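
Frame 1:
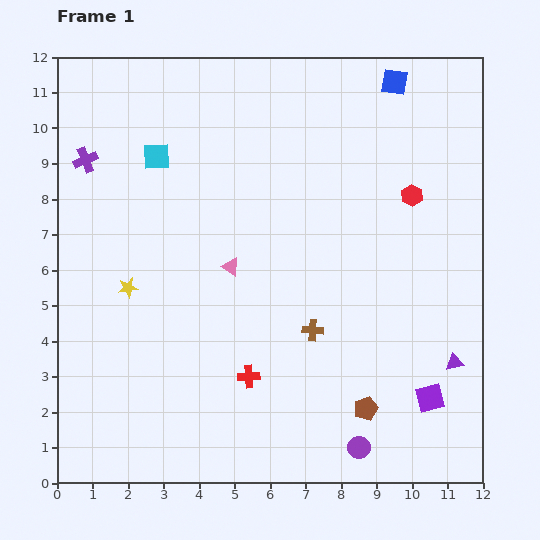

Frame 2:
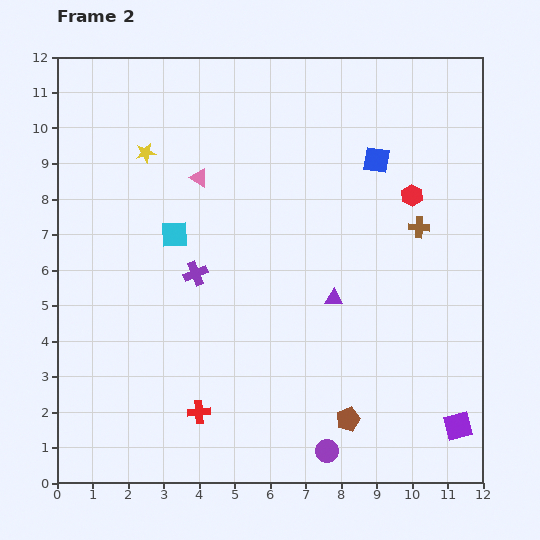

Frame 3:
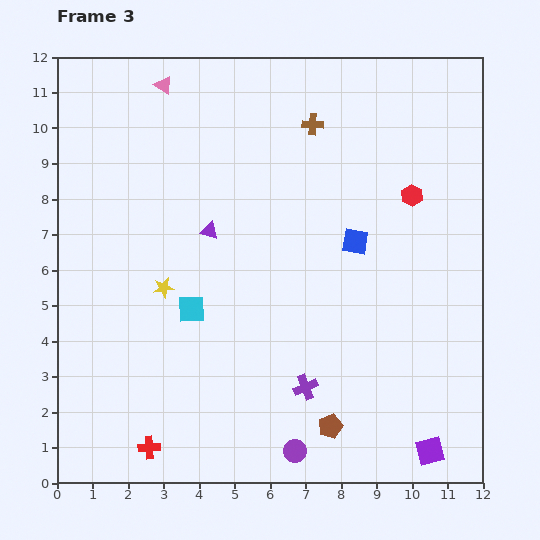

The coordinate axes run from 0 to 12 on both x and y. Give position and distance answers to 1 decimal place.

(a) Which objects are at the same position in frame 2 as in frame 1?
the red hexagon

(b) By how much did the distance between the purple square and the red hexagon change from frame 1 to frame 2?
+0.9

Distance in frame 1: 5.7. Distance in frame 2: 6.6.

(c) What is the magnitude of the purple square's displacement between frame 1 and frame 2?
1.1

The purple square moved from (10.5, 2.4) to (11.3, 1.6), a distance of √(0.8² + 0.8²) ≈ 1.1.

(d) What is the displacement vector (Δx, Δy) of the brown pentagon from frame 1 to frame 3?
(-1.0, -0.5)

The brown pentagon was at (8.7, 2.1) in frame 1 and (7.7, 1.6) in frame 3.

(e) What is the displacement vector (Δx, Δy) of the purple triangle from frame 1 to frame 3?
(-6.9, 3.7)

The purple triangle was at (11.2, 3.4) in frame 1 and (4.3, 7.1) in frame 3.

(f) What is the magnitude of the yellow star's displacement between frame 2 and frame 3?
3.8

The yellow star moved from (2.5, 9.3) to (3.0, 5.5), a distance of √(0.5² + 3.8²) ≈ 3.8.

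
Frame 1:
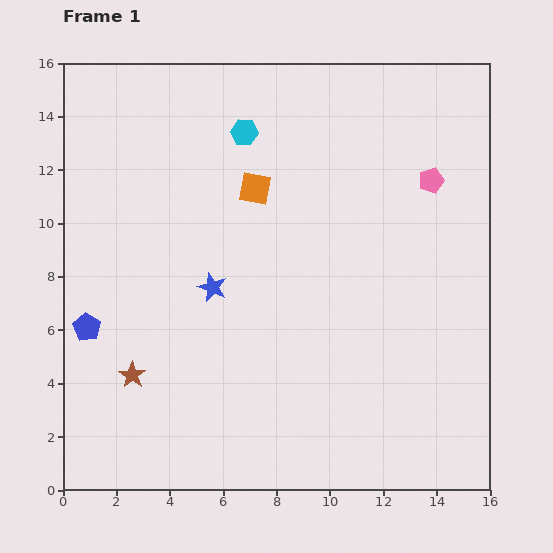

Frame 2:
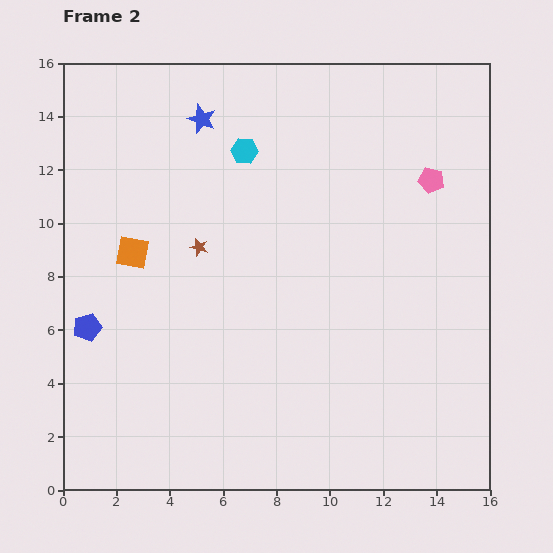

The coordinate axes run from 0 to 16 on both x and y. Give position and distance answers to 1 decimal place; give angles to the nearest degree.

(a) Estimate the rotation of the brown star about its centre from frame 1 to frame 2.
21° counter-clockwise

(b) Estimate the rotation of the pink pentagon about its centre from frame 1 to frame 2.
30° clockwise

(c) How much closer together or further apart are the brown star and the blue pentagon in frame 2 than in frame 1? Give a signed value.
+2.7

Distance in frame 1: 2.5. Distance in frame 2: 5.2.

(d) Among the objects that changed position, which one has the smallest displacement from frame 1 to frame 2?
the cyan hexagon

(moved 0.7)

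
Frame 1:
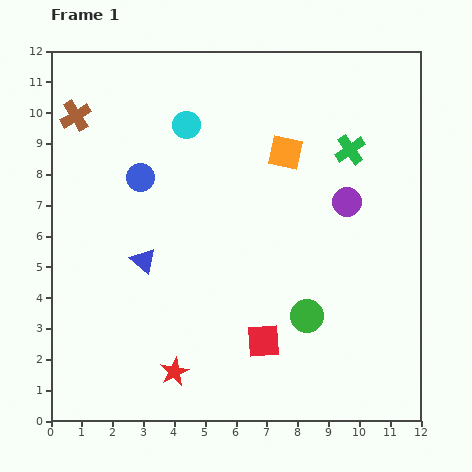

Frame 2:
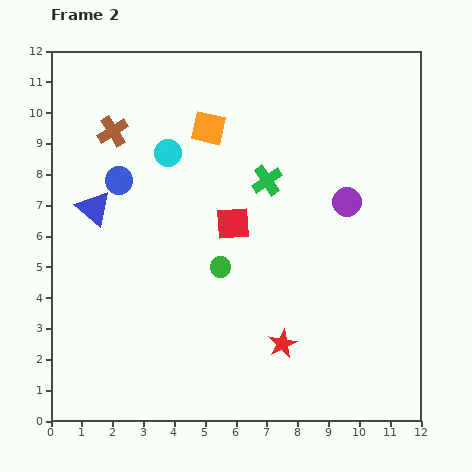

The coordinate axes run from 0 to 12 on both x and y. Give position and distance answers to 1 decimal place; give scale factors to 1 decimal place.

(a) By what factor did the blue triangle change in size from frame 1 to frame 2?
1.4×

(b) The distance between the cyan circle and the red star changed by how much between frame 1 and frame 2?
-0.8

Distance in frame 1: 8.0. Distance in frame 2: 7.2.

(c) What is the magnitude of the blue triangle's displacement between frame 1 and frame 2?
2.3

The blue triangle moved from (3.0, 5.2) to (1.4, 6.9), a distance of √(1.6² + 1.7²) ≈ 2.3.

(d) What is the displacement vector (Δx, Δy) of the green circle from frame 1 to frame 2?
(-2.8, 1.6)

The green circle was at (8.3, 3.4) in frame 1 and (5.5, 5.0) in frame 2.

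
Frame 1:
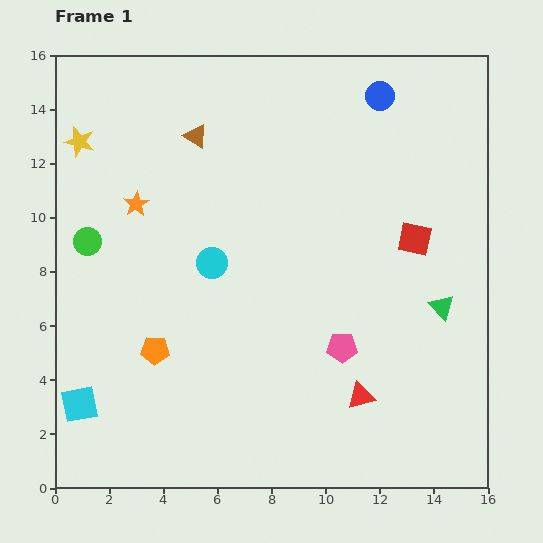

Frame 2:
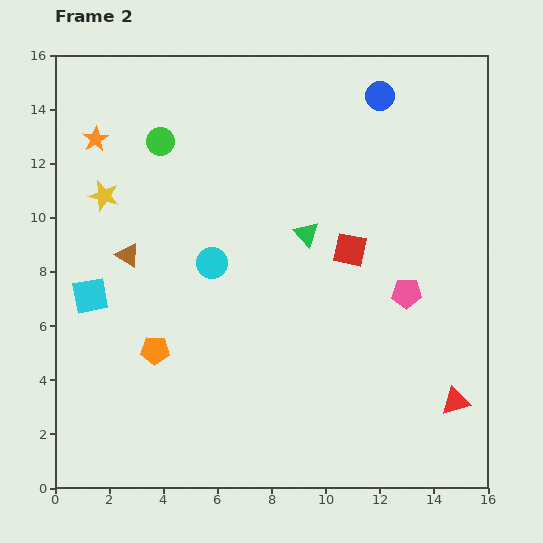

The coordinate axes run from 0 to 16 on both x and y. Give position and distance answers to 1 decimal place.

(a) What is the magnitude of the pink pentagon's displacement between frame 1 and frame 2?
3.1

The pink pentagon moved from (10.6, 5.2) to (13.0, 7.2), a distance of √(2.4² + 2.0²) ≈ 3.1.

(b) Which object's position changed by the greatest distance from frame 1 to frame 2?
the green triangle

(moved 5.7; next 5.1)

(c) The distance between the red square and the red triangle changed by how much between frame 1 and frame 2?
+0.7

Distance in frame 1: 6.1. Distance in frame 2: 6.8.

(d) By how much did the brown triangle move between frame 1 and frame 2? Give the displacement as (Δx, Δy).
(-2.5, -4.4)

The brown triangle was at (5.2, 13.0) in frame 1 and (2.7, 8.6) in frame 2.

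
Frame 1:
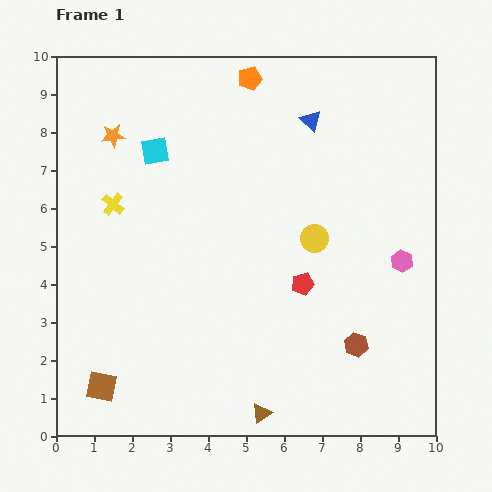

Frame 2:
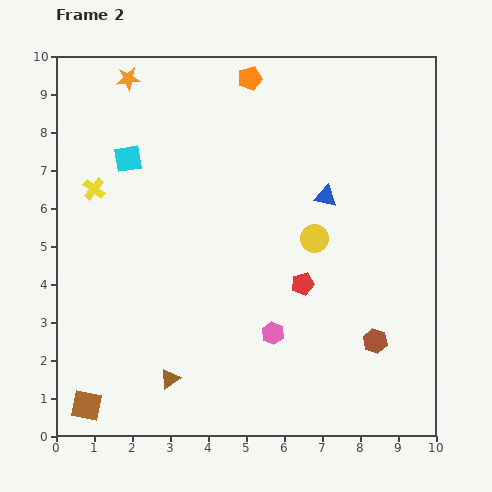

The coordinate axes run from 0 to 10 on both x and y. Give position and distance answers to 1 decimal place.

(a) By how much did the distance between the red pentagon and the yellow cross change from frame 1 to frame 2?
+0.6

Distance in frame 1: 5.4. Distance in frame 2: 6.0.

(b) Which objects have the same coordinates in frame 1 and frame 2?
the yellow circle, the orange pentagon, the red pentagon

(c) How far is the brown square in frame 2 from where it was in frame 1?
0.6

The brown square moved from (1.2, 1.3) to (0.8, 0.8), a distance of √(0.4² + 0.5²) ≈ 0.6.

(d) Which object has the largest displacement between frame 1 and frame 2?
the pink hexagon

(moved 3.9; next 2.6)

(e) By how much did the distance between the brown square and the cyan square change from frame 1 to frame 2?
+0.2

Distance in frame 1: 6.4. Distance in frame 2: 6.6.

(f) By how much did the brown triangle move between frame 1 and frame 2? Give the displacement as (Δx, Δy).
(-2.4, 0.9)

The brown triangle was at (5.4, 0.6) in frame 1 and (3.0, 1.5) in frame 2.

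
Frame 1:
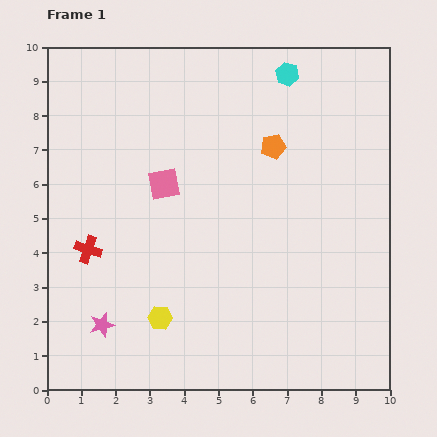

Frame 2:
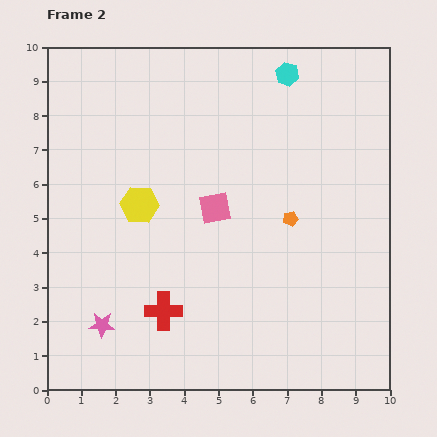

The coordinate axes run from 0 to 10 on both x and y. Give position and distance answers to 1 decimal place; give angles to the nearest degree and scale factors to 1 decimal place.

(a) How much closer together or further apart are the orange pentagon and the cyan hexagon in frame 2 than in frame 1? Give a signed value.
+2.1

Distance in frame 1: 2.1. Distance in frame 2: 4.2.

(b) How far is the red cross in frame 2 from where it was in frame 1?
2.8

The red cross moved from (1.2, 4.1) to (3.4, 2.3), a distance of √(2.2² + 1.8²) ≈ 2.8.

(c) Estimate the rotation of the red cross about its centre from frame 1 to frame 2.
19° counter-clockwise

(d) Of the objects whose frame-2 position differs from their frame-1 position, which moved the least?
the pink square

(moved 1.7)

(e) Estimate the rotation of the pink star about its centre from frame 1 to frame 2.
16° clockwise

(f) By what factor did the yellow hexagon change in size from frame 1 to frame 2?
1.6×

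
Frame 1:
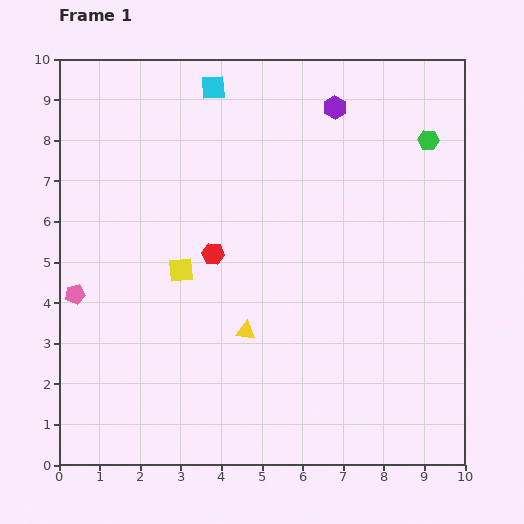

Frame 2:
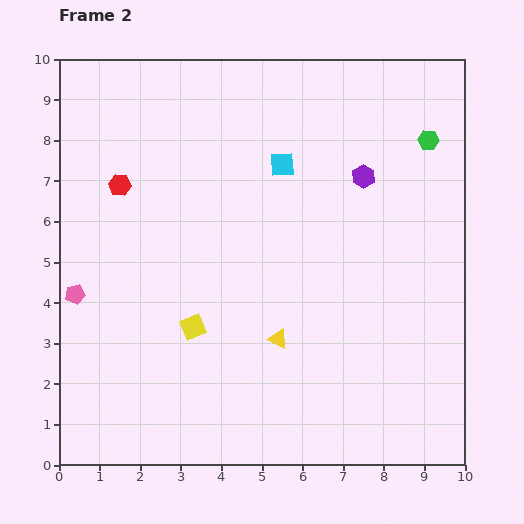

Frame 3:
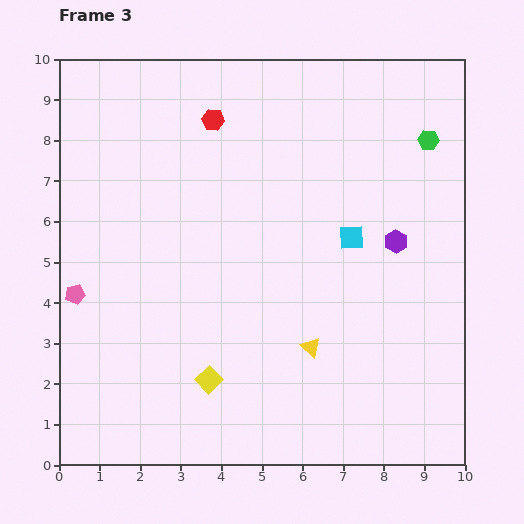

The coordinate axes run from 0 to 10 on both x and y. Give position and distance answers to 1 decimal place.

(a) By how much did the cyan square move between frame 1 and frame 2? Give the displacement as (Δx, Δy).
(1.7, -1.9)

The cyan square was at (3.8, 9.3) in frame 1 and (5.5, 7.4) in frame 2.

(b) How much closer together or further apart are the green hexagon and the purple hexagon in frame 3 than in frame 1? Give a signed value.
+0.2

Distance in frame 1: 2.4. Distance in frame 3: 2.6.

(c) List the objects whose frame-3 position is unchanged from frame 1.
the green hexagon, the pink pentagon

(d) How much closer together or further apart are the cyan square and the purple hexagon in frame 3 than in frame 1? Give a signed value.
-1.9

Distance in frame 1: 3.0. Distance in frame 3: 1.1.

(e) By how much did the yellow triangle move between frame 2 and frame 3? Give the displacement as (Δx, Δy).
(0.8, -0.2)

The yellow triangle was at (5.4, 3.1) in frame 2 and (6.2, 2.9) in frame 3.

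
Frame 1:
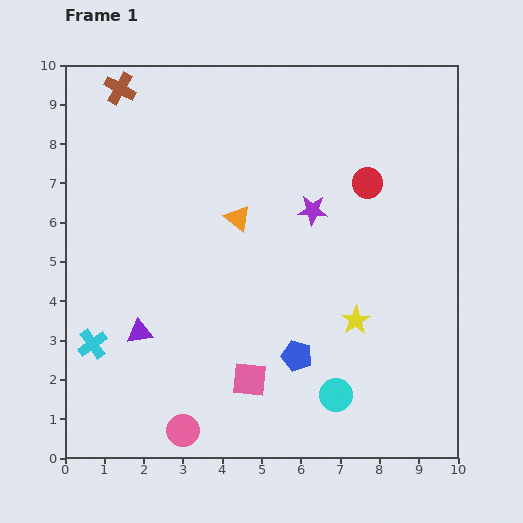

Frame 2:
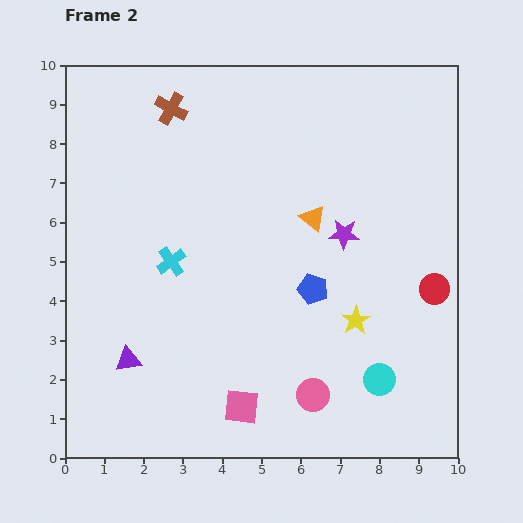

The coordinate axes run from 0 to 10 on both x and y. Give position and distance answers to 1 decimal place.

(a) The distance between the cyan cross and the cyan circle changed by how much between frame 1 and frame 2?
-0.2

Distance in frame 1: 6.3. Distance in frame 2: 6.1.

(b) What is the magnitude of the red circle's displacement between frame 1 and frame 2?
3.2

The red circle moved from (7.7, 7.0) to (9.4, 4.3), a distance of √(1.7² + 2.7²) ≈ 3.2.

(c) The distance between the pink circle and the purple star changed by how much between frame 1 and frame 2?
-2.3

Distance in frame 1: 6.5. Distance in frame 2: 4.2.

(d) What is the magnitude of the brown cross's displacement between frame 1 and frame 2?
1.4

The brown cross moved from (1.4, 9.4) to (2.7, 8.9), a distance of √(1.3² + 0.5²) ≈ 1.4.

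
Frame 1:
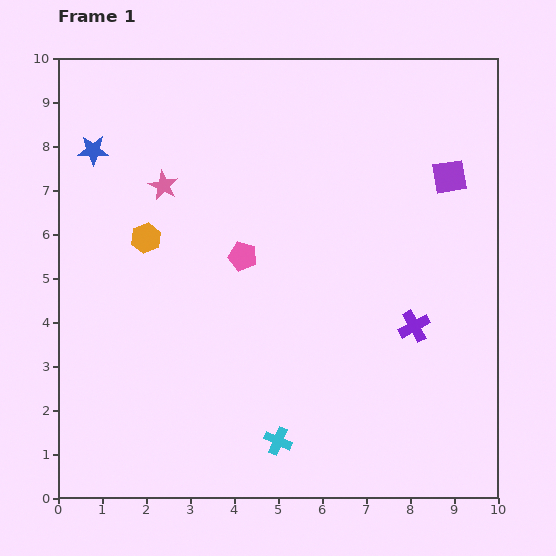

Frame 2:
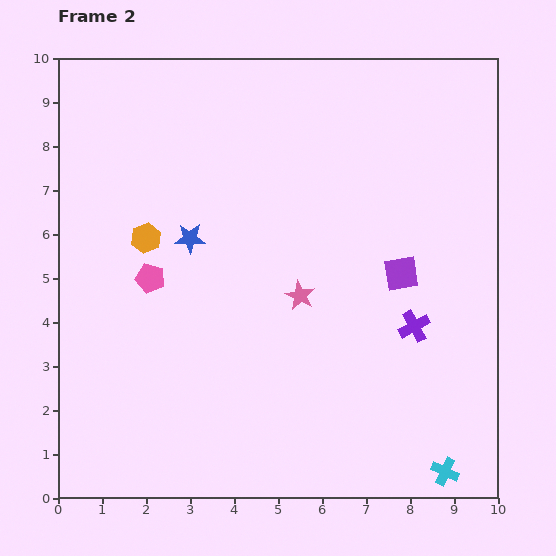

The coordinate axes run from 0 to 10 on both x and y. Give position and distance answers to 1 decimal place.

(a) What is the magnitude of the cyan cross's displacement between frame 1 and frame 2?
3.9

The cyan cross moved from (5.0, 1.3) to (8.8, 0.6), a distance of √(3.8² + 0.7²) ≈ 3.9.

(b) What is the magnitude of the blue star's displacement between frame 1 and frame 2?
3.0

The blue star moved from (0.8, 7.9) to (3.0, 5.9), a distance of √(2.2² + 2.0²) ≈ 3.0.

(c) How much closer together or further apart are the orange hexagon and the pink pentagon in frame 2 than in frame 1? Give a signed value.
-1.3

Distance in frame 1: 2.2. Distance in frame 2: 0.9.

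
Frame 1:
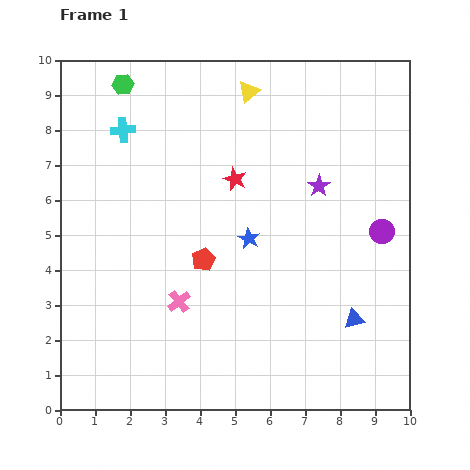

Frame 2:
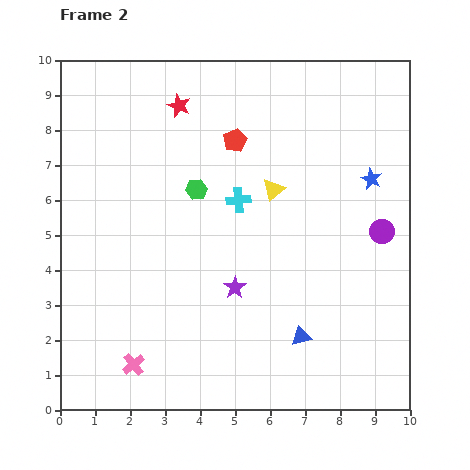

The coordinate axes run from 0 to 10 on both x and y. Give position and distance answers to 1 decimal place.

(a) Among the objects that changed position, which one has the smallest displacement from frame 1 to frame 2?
the blue triangle

(moved 1.6)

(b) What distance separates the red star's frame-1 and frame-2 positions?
2.6

The red star moved from (5.0, 6.6) to (3.4, 8.7), a distance of √(1.6² + 2.1²) ≈ 2.6.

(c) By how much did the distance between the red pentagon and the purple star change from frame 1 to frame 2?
+0.3

Distance in frame 1: 3.9. Distance in frame 2: 4.2.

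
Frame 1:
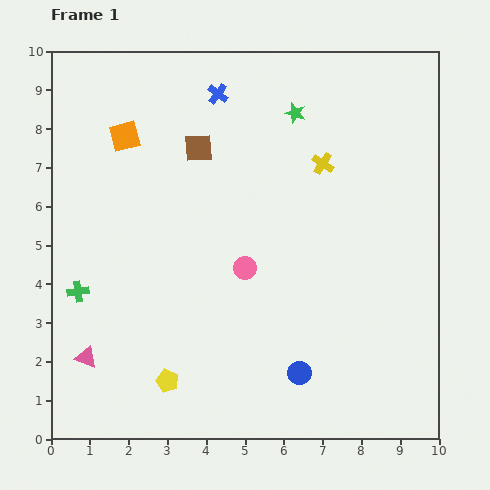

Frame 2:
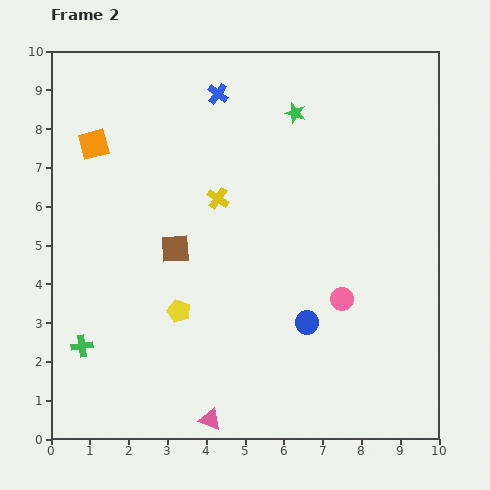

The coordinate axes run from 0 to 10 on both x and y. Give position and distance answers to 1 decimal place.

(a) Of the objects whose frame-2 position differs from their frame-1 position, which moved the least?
the orange square

(moved 0.8)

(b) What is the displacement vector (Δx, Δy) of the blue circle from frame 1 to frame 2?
(0.2, 1.3)

The blue circle was at (6.4, 1.7) in frame 1 and (6.6, 3.0) in frame 2.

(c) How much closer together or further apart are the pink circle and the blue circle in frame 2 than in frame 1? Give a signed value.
-1.9

Distance in frame 1: 3.0. Distance in frame 2: 1.1.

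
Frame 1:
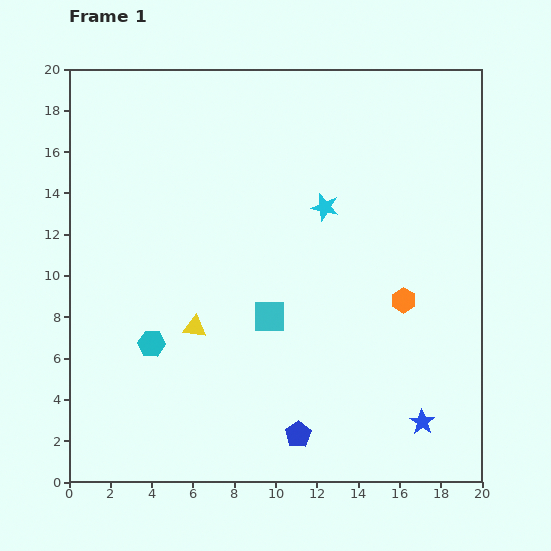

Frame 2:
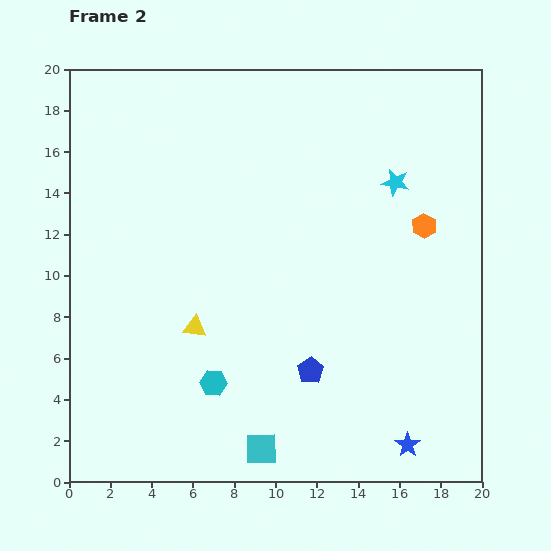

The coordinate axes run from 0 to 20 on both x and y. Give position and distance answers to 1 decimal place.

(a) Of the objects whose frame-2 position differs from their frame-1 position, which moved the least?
the blue star

(moved 1.3)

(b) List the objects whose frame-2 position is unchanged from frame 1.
the yellow triangle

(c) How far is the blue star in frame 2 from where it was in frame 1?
1.3

The blue star moved from (17.1, 2.9) to (16.4, 1.8), a distance of √(0.7² + 1.1²) ≈ 1.3.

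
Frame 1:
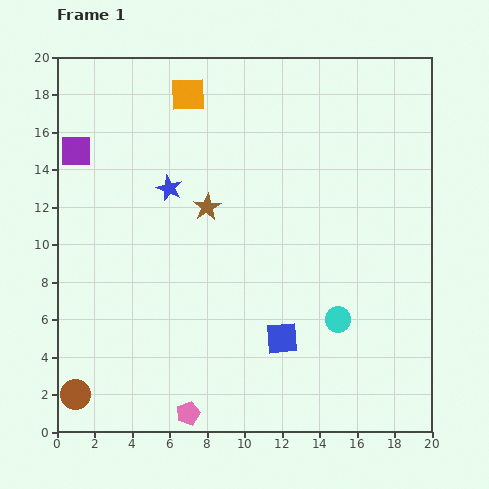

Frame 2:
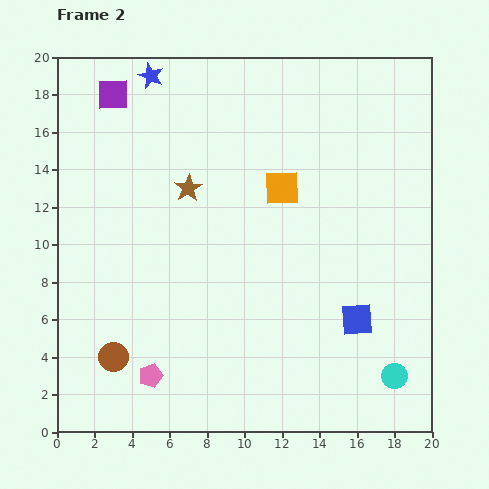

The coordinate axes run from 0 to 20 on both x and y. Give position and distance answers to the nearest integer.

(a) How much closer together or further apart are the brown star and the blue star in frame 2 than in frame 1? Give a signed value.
+4

Distance in frame 1: 2. Distance in frame 2: 6.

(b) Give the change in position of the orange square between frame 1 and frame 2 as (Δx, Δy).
(5, -5)

The orange square was at (7, 18) in frame 1 and (12, 13) in frame 2.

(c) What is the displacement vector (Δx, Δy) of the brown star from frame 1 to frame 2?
(-1, 1)

The brown star was at (8, 12) in frame 1 and (7, 13) in frame 2.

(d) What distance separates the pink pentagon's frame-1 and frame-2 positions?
3

The pink pentagon moved from (7, 1) to (5, 3), a distance of √(2² + 2²) ≈ 3.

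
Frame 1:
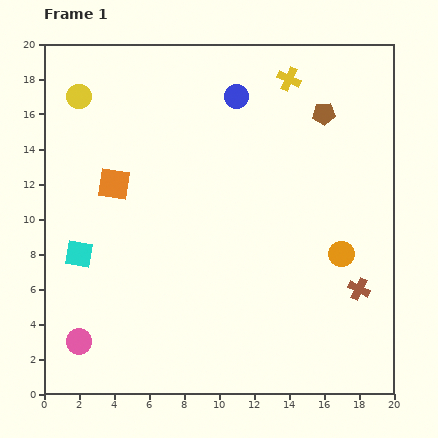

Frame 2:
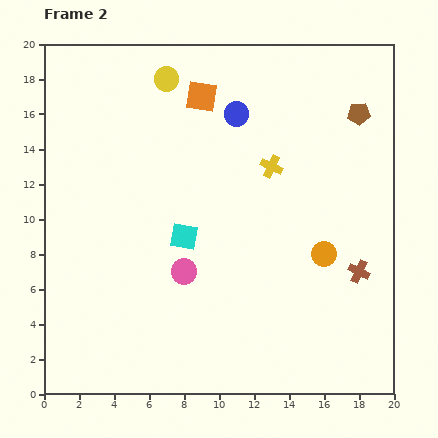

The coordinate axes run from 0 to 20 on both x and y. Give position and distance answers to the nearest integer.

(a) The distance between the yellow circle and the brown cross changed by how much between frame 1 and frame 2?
-3

Distance in frame 1: 19. Distance in frame 2: 16.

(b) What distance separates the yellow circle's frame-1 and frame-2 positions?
5

The yellow circle moved from (2, 17) to (7, 18), a distance of √(5² + 1²) ≈ 5.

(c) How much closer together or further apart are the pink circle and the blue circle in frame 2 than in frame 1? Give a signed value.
-8

Distance in frame 1: 17. Distance in frame 2: 9.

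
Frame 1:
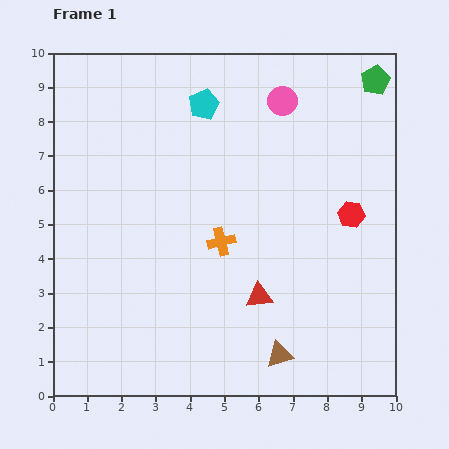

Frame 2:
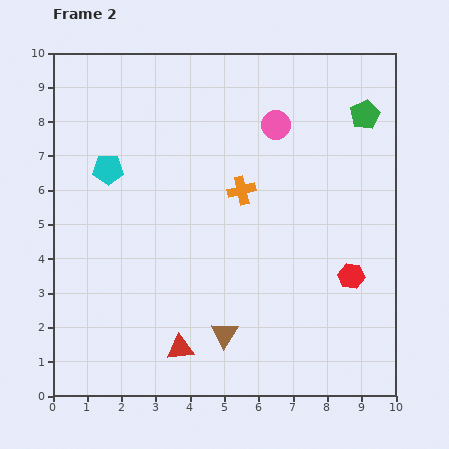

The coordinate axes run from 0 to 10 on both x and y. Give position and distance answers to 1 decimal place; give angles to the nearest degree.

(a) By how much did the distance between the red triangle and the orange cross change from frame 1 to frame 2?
+3.0

Distance in frame 1: 1.9. Distance in frame 2: 4.9.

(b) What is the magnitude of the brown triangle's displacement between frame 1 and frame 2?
1.7

The brown triangle moved from (6.6, 1.2) to (5.0, 1.8), a distance of √(1.6² + 0.6²) ≈ 1.7.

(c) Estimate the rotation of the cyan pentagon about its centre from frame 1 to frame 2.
24° clockwise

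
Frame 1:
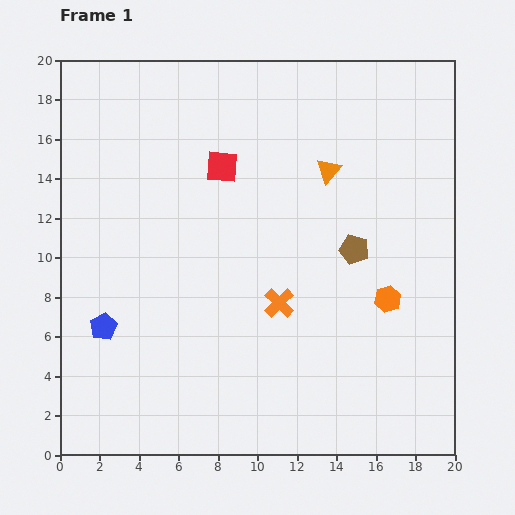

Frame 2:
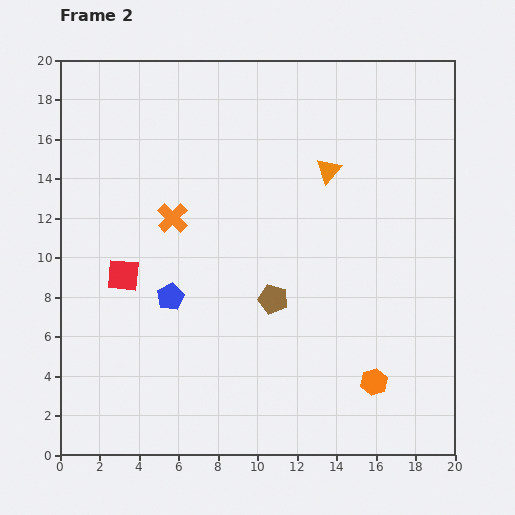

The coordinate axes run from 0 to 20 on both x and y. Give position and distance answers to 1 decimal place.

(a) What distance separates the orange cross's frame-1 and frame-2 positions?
6.9

The orange cross moved from (11.1, 7.7) to (5.7, 12.0), a distance of √(5.4² + 4.3²) ≈ 6.9.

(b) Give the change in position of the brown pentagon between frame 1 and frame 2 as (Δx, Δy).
(-4.1, -2.5)

The brown pentagon was at (14.9, 10.4) in frame 1 and (10.8, 7.9) in frame 2.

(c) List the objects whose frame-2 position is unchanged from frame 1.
the orange triangle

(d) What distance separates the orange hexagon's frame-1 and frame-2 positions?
4.3

The orange hexagon moved from (16.6, 7.9) to (15.9, 3.7), a distance of √(0.7² + 4.2²) ≈ 4.3.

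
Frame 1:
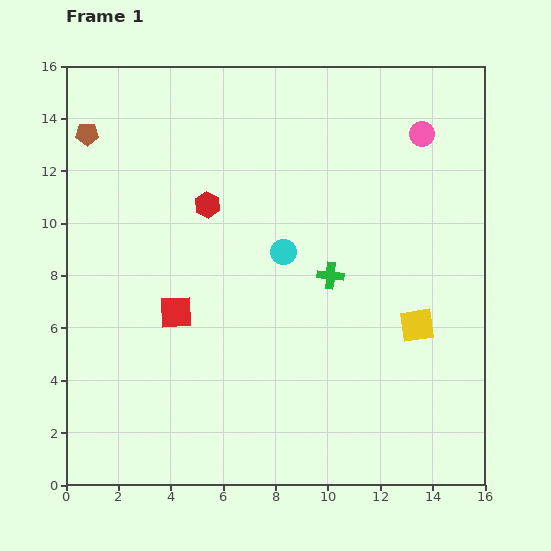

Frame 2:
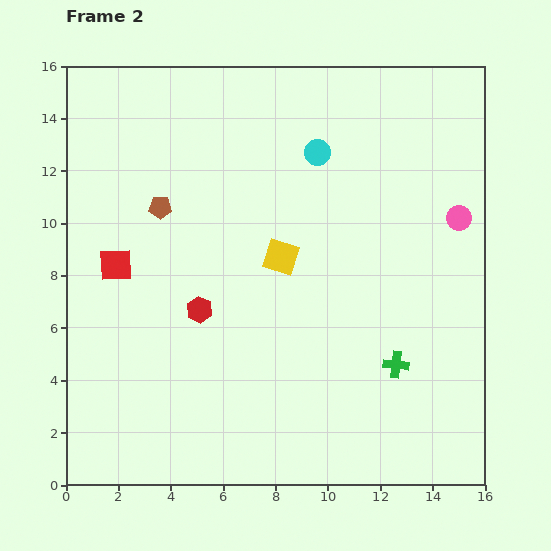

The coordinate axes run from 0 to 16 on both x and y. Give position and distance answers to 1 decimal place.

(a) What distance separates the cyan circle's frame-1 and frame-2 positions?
4.0

The cyan circle moved from (8.3, 8.9) to (9.6, 12.7), a distance of √(1.3² + 3.8²) ≈ 4.0.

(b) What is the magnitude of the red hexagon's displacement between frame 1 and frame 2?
4.0

The red hexagon moved from (5.4, 10.7) to (5.1, 6.7), a distance of √(0.3² + 4.0²) ≈ 4.0.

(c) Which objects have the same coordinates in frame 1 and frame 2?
none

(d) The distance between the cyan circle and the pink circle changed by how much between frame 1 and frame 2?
-1.0

Distance in frame 1: 7.0. Distance in frame 2: 6.0.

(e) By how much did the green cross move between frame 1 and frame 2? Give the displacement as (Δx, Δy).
(2.5, -3.4)

The green cross was at (10.1, 8.0) in frame 1 and (12.6, 4.6) in frame 2.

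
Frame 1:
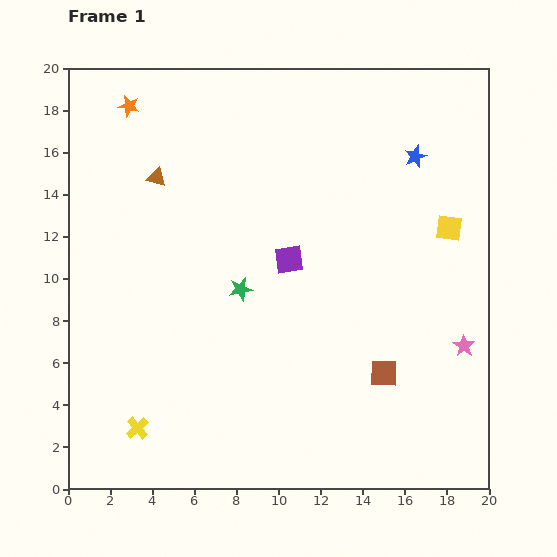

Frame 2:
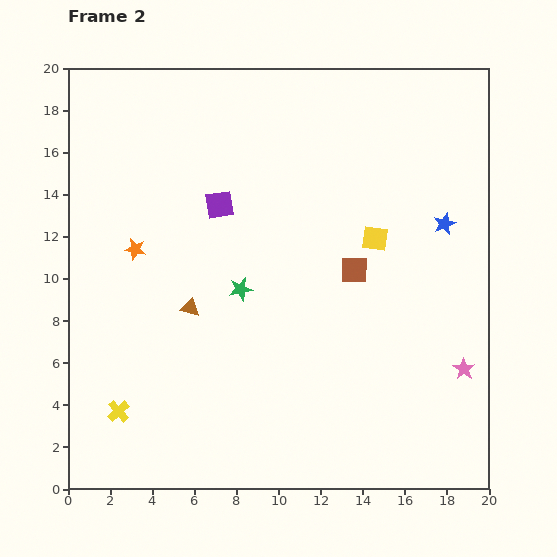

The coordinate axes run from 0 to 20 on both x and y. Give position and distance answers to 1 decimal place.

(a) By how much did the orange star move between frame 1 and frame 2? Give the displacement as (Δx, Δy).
(0.3, -6.8)

The orange star was at (2.9, 18.2) in frame 1 and (3.2, 11.4) in frame 2.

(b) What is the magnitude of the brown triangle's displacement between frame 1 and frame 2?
6.4

The brown triangle moved from (4.2, 14.8) to (5.8, 8.6), a distance of √(1.6² + 6.2²) ≈ 6.4.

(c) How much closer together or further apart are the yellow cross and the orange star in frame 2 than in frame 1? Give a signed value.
-7.6

Distance in frame 1: 15.3. Distance in frame 2: 7.7.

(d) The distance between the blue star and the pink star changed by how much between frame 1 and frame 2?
-2.3

Distance in frame 1: 9.3. Distance in frame 2: 7.0.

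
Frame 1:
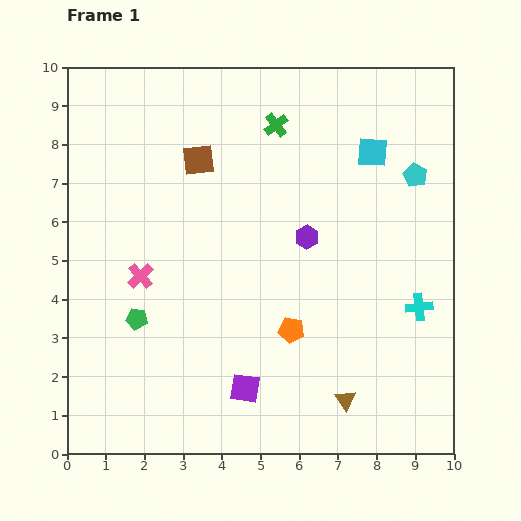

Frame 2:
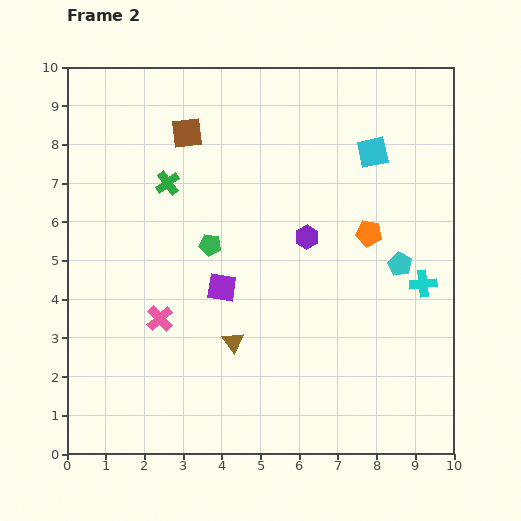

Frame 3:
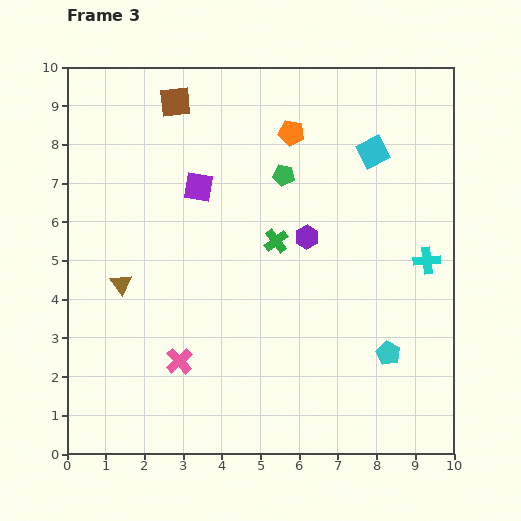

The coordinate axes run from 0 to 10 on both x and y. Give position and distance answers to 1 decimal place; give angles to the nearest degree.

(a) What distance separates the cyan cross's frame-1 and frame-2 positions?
0.6

The cyan cross moved from (9.1, 3.8) to (9.2, 4.4), a distance of √(0.1² + 0.6²) ≈ 0.6.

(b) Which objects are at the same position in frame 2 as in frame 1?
the purple hexagon, the cyan square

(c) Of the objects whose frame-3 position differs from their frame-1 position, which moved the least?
the cyan cross

(moved 1.2)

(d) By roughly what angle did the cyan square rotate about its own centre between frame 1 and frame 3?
32° counter-clockwise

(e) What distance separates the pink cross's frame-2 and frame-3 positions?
1.2

The pink cross moved from (2.4, 3.5) to (2.9, 2.4), a distance of √(0.5² + 1.1²) ≈ 1.2.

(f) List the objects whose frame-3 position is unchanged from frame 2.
the purple hexagon, the cyan square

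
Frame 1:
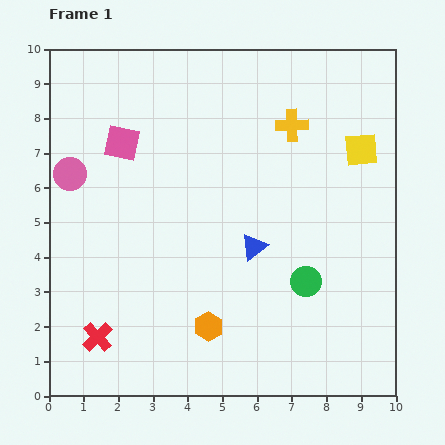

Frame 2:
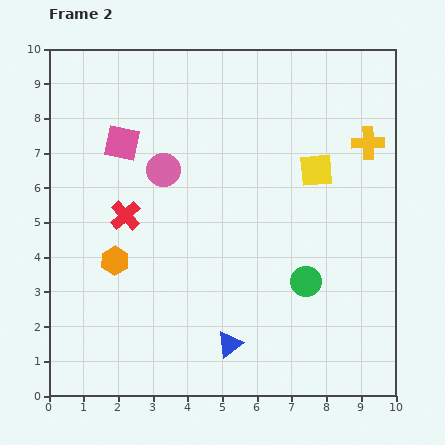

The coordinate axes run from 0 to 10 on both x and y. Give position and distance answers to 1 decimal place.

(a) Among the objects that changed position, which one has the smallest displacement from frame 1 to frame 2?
the yellow square

(moved 1.4)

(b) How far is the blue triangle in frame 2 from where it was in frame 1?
2.9

The blue triangle moved from (5.9, 4.3) to (5.2, 1.5), a distance of √(0.7² + 2.8²) ≈ 2.9.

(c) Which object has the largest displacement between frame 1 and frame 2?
the red cross

(moved 3.6; next 3.3)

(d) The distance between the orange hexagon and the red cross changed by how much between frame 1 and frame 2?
-1.9

Distance in frame 1: 3.2. Distance in frame 2: 1.3.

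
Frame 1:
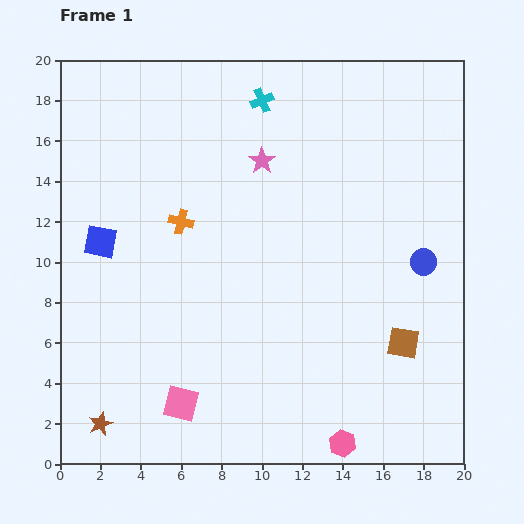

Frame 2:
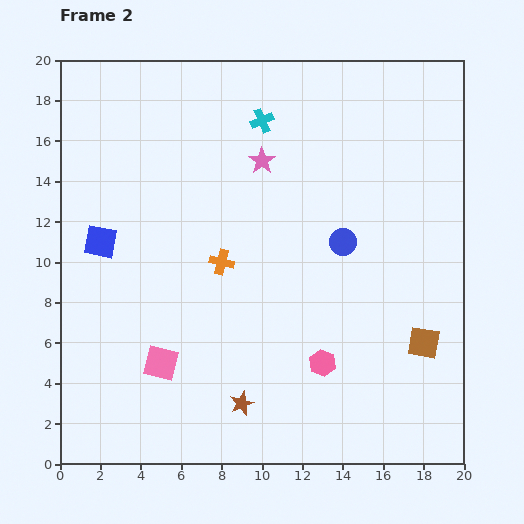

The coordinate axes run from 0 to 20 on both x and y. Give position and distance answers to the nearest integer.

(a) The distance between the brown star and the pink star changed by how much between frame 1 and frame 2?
-3

Distance in frame 1: 15. Distance in frame 2: 12.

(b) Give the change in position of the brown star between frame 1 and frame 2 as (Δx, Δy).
(7, 1)

The brown star was at (2, 2) in frame 1 and (9, 3) in frame 2.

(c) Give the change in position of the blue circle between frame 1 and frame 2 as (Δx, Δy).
(-4, 1)

The blue circle was at (18, 10) in frame 1 and (14, 11) in frame 2.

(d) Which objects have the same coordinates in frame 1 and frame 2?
the blue square, the pink star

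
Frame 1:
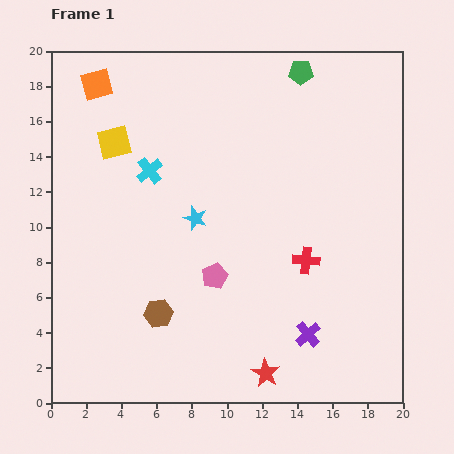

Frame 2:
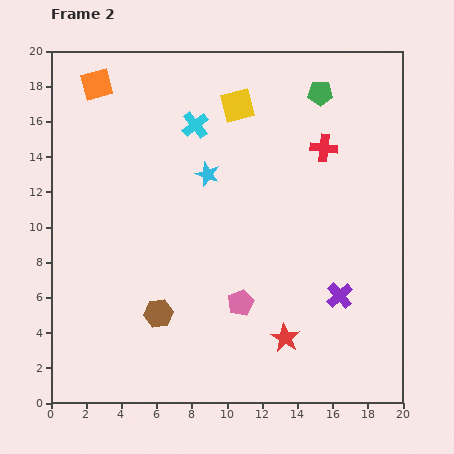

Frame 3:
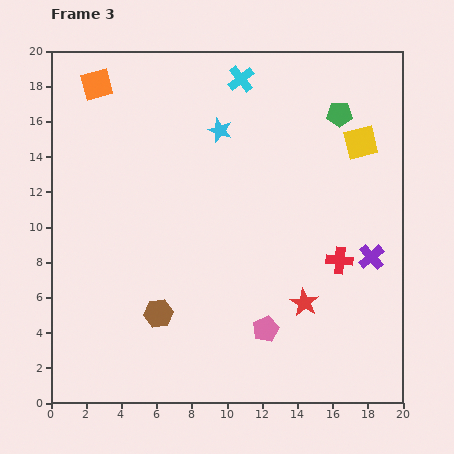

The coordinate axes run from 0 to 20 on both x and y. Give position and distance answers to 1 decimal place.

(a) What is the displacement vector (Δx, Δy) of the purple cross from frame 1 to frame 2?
(1.8, 2.2)

The purple cross was at (14.6, 3.9) in frame 1 and (16.4, 6.1) in frame 2.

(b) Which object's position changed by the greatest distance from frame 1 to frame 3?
the yellow square

(moved 14.0; next 7.4)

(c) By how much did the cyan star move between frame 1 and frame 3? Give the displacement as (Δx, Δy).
(1.4, 5.0)

The cyan star was at (8.2, 10.5) in frame 1 and (9.6, 15.5) in frame 3.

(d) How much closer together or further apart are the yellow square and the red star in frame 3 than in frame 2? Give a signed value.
-3.9

Distance in frame 2: 13.5. Distance in frame 3: 9.6.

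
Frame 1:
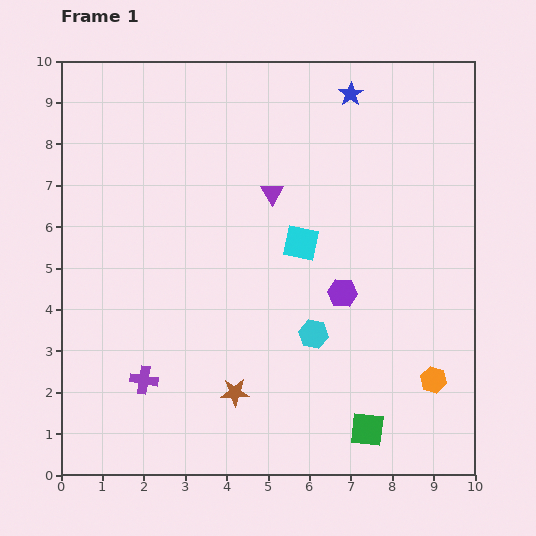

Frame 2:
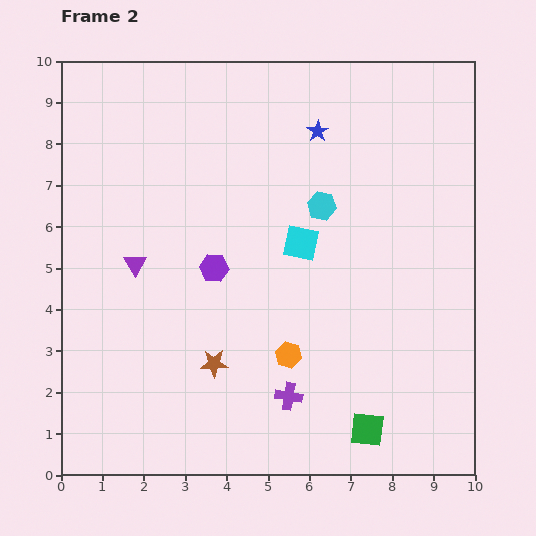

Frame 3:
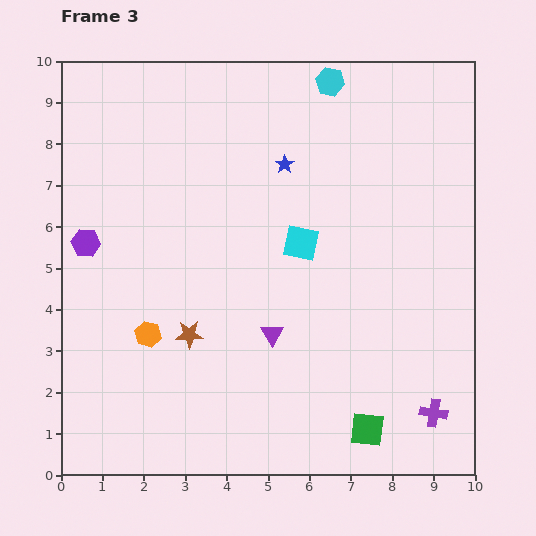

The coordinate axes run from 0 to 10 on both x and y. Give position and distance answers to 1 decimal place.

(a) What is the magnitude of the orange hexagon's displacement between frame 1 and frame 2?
3.6

The orange hexagon moved from (9.0, 2.3) to (5.5, 2.9), a distance of √(3.5² + 0.6²) ≈ 3.6.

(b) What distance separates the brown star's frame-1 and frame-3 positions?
1.8

The brown star moved from (4.2, 2.0) to (3.1, 3.4), a distance of √(1.1² + 1.4²) ≈ 1.8.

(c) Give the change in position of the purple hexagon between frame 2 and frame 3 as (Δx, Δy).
(-3.1, 0.6)

The purple hexagon was at (3.7, 5.0) in frame 2 and (0.6, 5.6) in frame 3.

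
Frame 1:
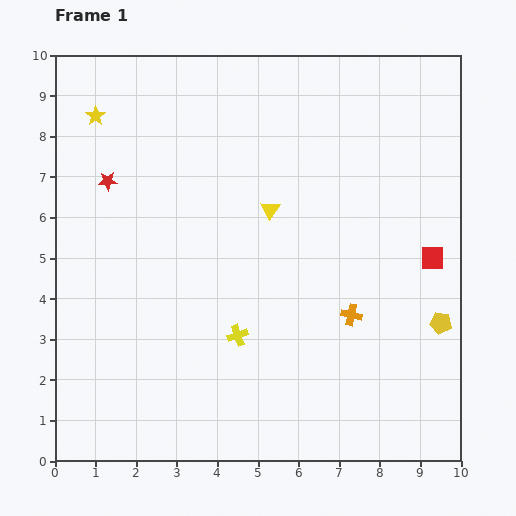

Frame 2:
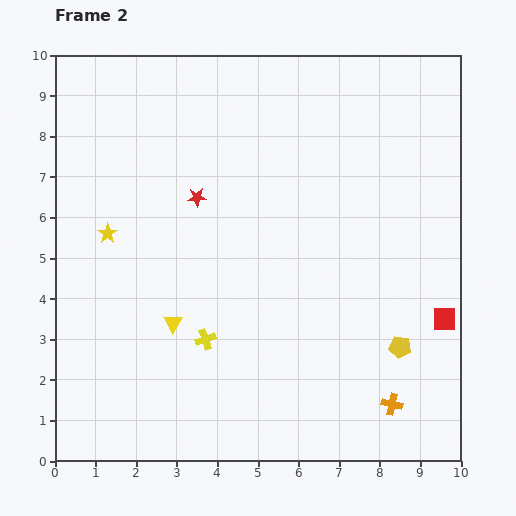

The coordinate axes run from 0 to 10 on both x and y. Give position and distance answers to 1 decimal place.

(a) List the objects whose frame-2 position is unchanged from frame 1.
none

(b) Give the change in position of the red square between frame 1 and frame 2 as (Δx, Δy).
(0.3, -1.5)

The red square was at (9.3, 5.0) in frame 1 and (9.6, 3.5) in frame 2.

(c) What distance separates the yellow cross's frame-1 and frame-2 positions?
0.8

The yellow cross moved from (4.5, 3.1) to (3.7, 3.0), a distance of √(0.8² + 0.1²) ≈ 0.8.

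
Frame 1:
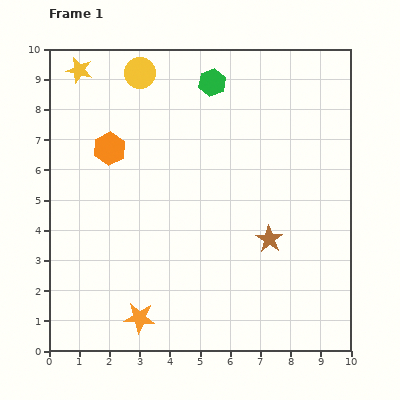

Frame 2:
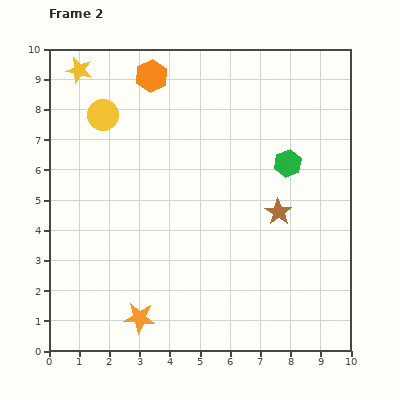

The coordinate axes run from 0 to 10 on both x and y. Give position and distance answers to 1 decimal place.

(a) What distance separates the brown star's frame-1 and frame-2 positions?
0.9

The brown star moved from (7.3, 3.7) to (7.6, 4.6), a distance of √(0.3² + 0.9²) ≈ 0.9.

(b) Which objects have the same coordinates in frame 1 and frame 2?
the yellow star, the orange star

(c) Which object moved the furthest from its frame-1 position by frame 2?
the green hexagon

(moved 3.7; next 2.8)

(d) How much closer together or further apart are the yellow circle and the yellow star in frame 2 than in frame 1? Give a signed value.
-0.3

Distance in frame 1: 2.0. Distance in frame 2: 1.7.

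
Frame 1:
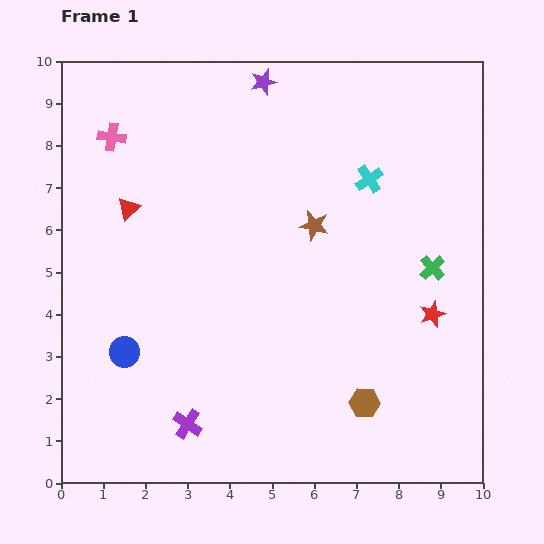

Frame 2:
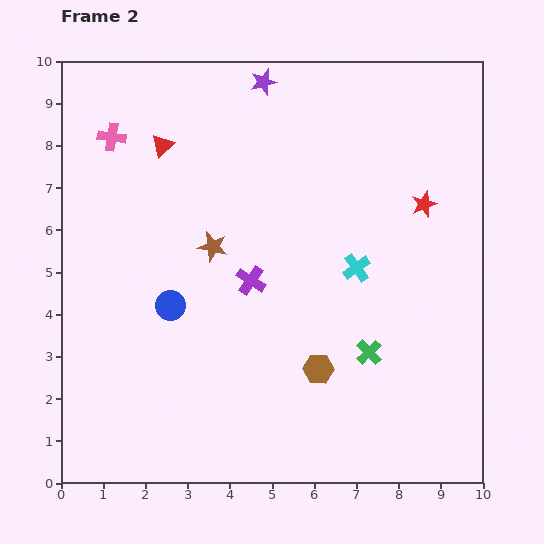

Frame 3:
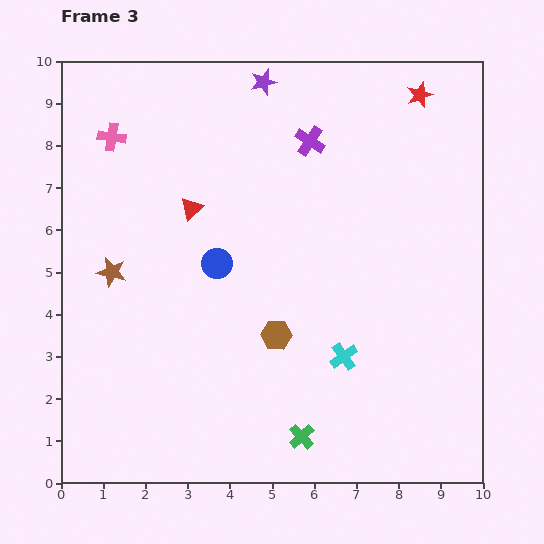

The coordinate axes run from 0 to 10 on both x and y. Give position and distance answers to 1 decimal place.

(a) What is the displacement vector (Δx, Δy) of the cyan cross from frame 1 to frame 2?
(-0.3, -2.1)

The cyan cross was at (7.3, 7.2) in frame 1 and (7.0, 5.1) in frame 2.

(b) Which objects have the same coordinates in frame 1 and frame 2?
the pink cross, the purple star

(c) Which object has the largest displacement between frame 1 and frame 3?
the purple cross

(moved 7.3; next 5.2)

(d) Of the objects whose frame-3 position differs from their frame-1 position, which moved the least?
the red triangle

(moved 1.5)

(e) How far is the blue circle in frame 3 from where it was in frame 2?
1.5

The blue circle moved from (2.6, 4.2) to (3.7, 5.2), a distance of √(1.1² + 1.0²) ≈ 1.5.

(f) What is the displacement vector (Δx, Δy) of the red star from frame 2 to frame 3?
(-0.1, 2.6)

The red star was at (8.6, 6.6) in frame 2 and (8.5, 9.2) in frame 3.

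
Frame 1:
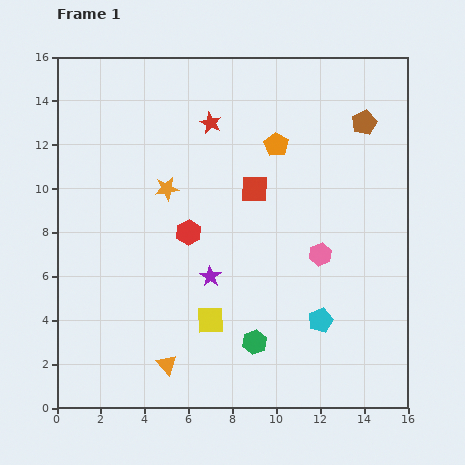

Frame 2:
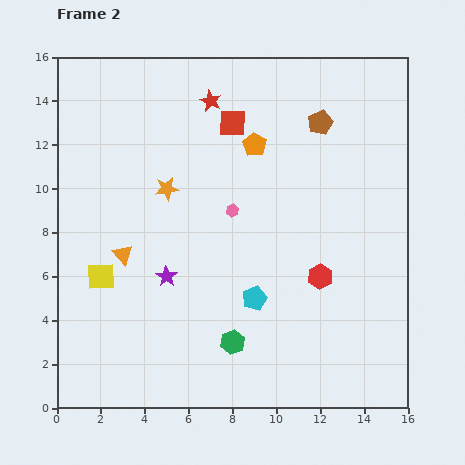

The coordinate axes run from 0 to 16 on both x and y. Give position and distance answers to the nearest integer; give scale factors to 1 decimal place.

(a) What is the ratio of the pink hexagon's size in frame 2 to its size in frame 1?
0.6×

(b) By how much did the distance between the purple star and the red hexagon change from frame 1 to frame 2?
+5

Distance in frame 1: 2. Distance in frame 2: 7.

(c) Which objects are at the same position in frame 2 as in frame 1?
the orange star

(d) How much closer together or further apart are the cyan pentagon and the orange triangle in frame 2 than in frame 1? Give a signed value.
-1

Distance in frame 1: 7. Distance in frame 2: 6.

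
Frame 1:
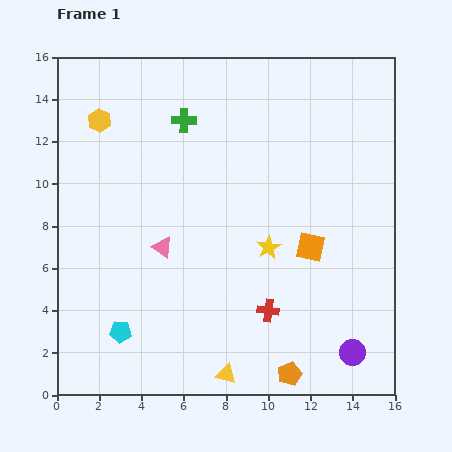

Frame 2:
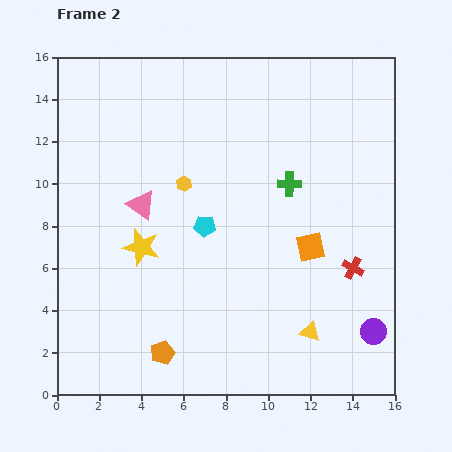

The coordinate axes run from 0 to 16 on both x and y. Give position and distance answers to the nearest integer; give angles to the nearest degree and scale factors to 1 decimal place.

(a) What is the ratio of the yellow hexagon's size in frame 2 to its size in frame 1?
0.7×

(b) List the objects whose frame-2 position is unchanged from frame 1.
the orange square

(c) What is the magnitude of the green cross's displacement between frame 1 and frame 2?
6

The green cross moved from (6, 13) to (11, 10), a distance of √(5² + 3²) ≈ 6.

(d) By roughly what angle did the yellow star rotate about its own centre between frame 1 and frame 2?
29° counter-clockwise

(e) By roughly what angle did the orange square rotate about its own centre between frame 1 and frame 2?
24° counter-clockwise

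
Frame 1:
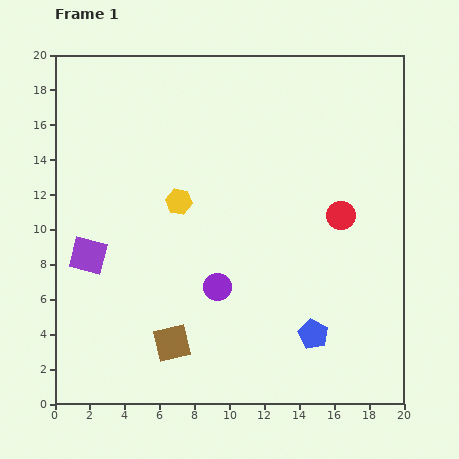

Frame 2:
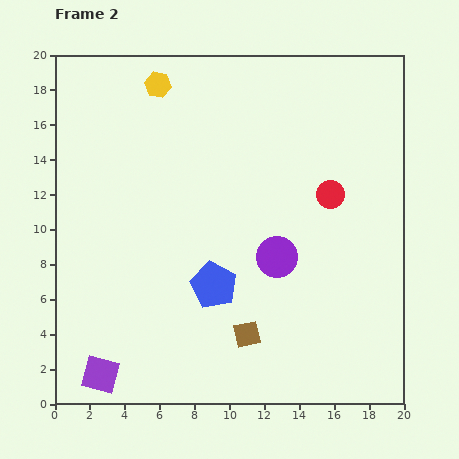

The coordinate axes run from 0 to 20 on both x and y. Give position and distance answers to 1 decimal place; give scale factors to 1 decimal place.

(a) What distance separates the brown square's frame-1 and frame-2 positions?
4.3

The brown square moved from (6.7, 3.5) to (11.0, 4.0), a distance of √(4.3² + 0.5²) ≈ 4.3.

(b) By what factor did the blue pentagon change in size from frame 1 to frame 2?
1.6×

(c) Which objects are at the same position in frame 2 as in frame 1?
none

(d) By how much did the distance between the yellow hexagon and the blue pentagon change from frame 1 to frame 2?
+1.1

Distance in frame 1: 10.8. Distance in frame 2: 11.9.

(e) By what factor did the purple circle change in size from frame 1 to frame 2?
1.5×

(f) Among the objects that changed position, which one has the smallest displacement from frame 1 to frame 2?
the red circle

(moved 1.3)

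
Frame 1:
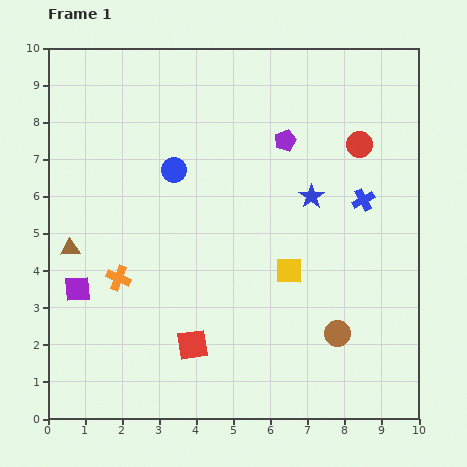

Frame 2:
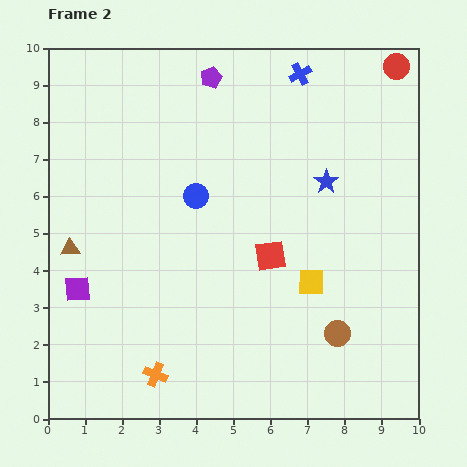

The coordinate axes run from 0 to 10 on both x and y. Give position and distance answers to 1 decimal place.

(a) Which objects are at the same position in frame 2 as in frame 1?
the brown circle, the brown triangle, the purple square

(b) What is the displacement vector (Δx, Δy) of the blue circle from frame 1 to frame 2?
(0.6, -0.7)

The blue circle was at (3.4, 6.7) in frame 1 and (4.0, 6.0) in frame 2.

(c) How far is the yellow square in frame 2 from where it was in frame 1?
0.7

The yellow square moved from (6.5, 4.0) to (7.1, 3.7), a distance of √(0.6² + 0.3²) ≈ 0.7.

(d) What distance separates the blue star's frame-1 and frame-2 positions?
0.6

The blue star moved from (7.1, 6.0) to (7.5, 6.4), a distance of √(0.4² + 0.4²) ≈ 0.6.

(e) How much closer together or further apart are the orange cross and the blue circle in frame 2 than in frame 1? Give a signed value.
+1.6

Distance in frame 1: 3.3. Distance in frame 2: 4.9.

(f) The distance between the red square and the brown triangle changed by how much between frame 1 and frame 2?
+1.2

Distance in frame 1: 4.2. Distance in frame 2: 5.4.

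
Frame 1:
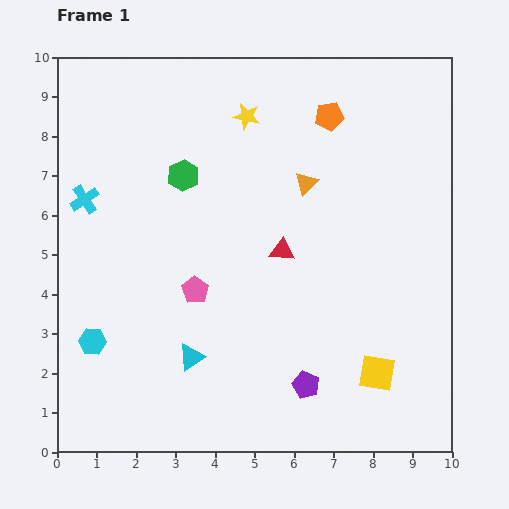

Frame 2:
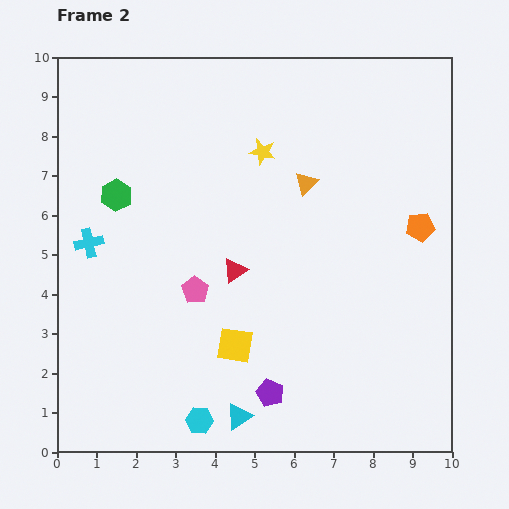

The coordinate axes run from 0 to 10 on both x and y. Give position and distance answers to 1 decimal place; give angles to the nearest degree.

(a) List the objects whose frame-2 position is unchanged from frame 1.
the orange triangle, the pink pentagon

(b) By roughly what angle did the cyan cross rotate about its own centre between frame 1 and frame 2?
21° clockwise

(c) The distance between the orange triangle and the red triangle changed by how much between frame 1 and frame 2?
+1.0

Distance in frame 1: 1.8. Distance in frame 2: 2.8.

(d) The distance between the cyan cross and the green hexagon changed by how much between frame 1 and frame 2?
-1.2

Distance in frame 1: 2.6. Distance in frame 2: 1.4.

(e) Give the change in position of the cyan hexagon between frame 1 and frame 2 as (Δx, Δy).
(2.7, -2.0)

The cyan hexagon was at (0.9, 2.8) in frame 1 and (3.6, 0.8) in frame 2.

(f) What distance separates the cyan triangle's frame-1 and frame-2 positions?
1.9

The cyan triangle moved from (3.4, 2.4) to (4.6, 0.9), a distance of √(1.2² + 1.5²) ≈ 1.9.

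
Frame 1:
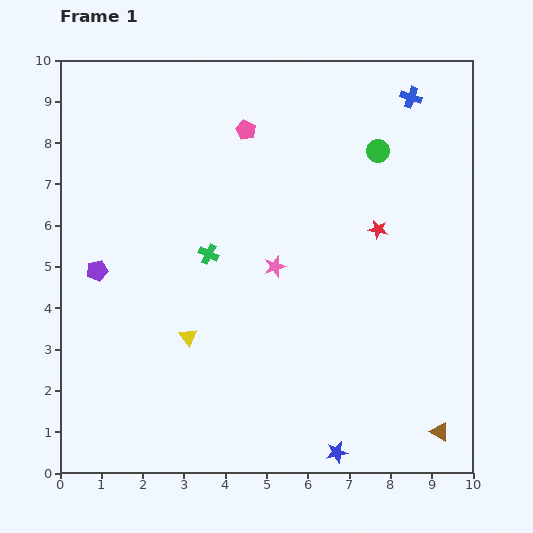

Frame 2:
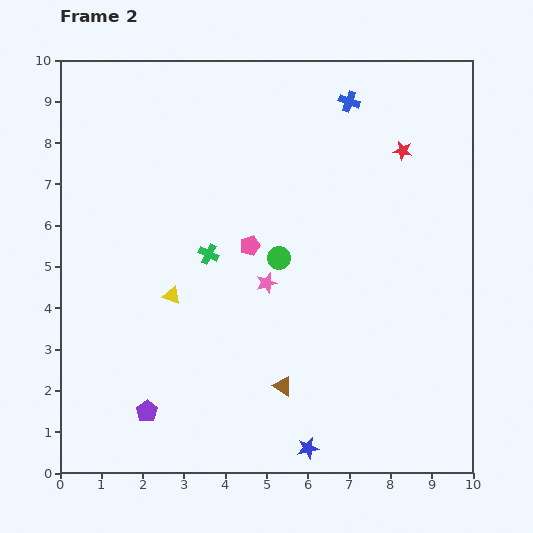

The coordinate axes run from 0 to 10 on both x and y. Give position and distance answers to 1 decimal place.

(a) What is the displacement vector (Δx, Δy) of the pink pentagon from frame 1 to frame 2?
(0.1, -2.8)

The pink pentagon was at (4.5, 8.3) in frame 1 and (4.6, 5.5) in frame 2.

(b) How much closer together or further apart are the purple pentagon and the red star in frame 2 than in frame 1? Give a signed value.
+1.9

Distance in frame 1: 6.9. Distance in frame 2: 8.8.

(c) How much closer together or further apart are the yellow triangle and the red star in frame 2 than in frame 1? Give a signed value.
+1.3

Distance in frame 1: 5.3. Distance in frame 2: 6.6.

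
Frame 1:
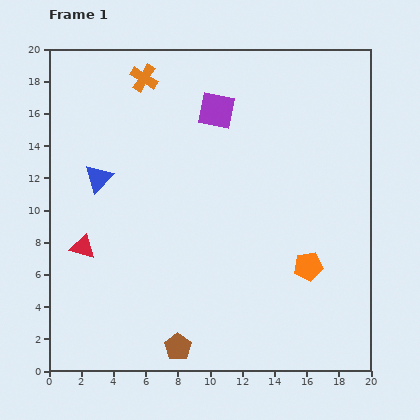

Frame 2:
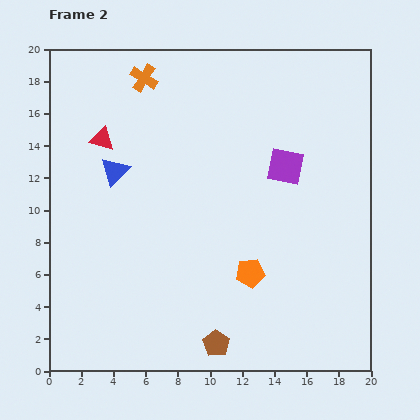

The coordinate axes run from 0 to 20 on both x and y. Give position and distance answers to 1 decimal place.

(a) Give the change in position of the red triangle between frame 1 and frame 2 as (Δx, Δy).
(1.2, 6.7)

The red triangle was at (2.1, 7.7) in frame 1 and (3.3, 14.4) in frame 2.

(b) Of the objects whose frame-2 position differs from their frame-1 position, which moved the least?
the blue triangle

(moved 1.1)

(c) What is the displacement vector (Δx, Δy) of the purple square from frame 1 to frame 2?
(4.3, -3.5)

The purple square was at (10.4, 16.2) in frame 1 and (14.7, 12.7) in frame 2.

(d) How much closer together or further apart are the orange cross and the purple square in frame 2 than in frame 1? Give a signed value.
+5.5

Distance in frame 1: 4.9. Distance in frame 2: 10.4.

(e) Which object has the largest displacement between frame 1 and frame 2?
the red triangle

(moved 6.8; next 5.5)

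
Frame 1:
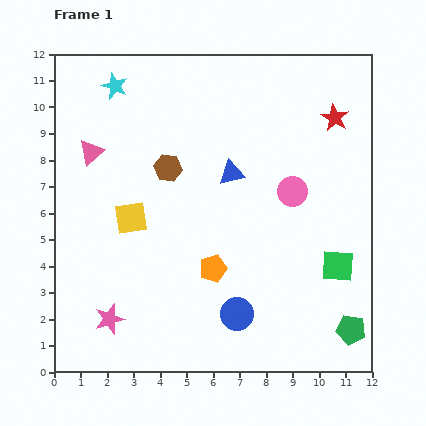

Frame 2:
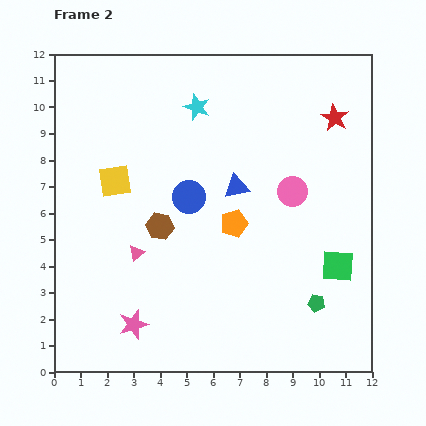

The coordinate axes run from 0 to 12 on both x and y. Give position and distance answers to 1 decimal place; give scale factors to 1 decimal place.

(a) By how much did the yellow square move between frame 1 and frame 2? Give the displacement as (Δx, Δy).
(-0.6, 1.4)

The yellow square was at (2.9, 5.8) in frame 1 and (2.3, 7.2) in frame 2.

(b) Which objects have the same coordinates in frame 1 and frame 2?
the red star, the pink circle, the green square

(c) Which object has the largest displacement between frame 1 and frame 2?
the blue circle

(moved 4.8; next 4.2)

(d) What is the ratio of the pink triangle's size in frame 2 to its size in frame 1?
0.6×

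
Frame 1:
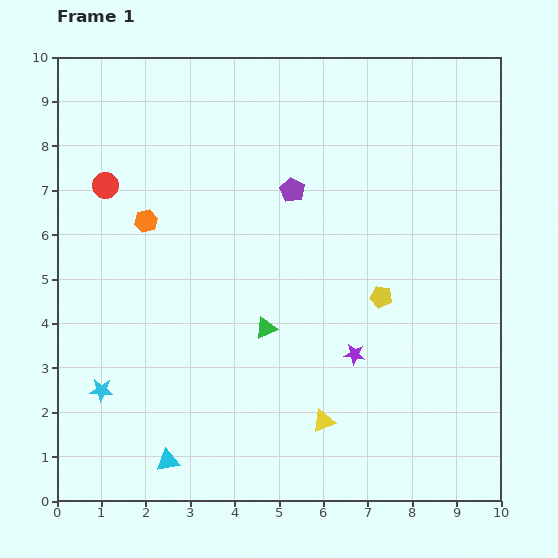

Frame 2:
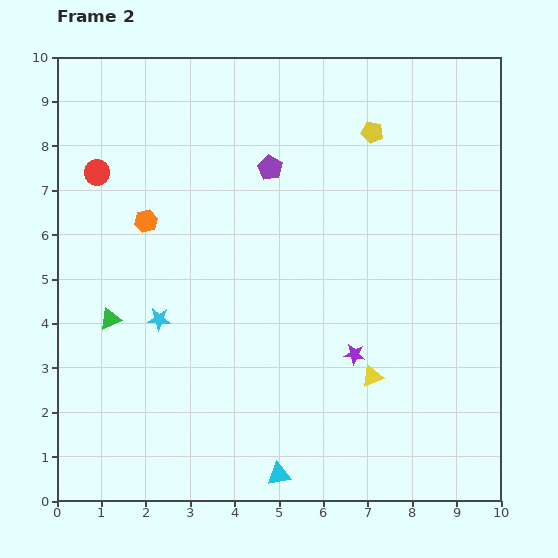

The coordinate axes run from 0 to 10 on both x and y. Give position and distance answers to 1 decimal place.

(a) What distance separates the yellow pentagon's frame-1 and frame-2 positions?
3.7

The yellow pentagon moved from (7.3, 4.6) to (7.1, 8.3), a distance of √(0.2² + 3.7²) ≈ 3.7.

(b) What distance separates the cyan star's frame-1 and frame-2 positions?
2.1

The cyan star moved from (1.0, 2.5) to (2.3, 4.1), a distance of √(1.3² + 1.6²) ≈ 2.1.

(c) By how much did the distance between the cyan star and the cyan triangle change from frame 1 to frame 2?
+2.2

Distance in frame 1: 2.2. Distance in frame 2: 4.4.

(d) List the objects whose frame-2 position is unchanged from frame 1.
the orange hexagon, the purple star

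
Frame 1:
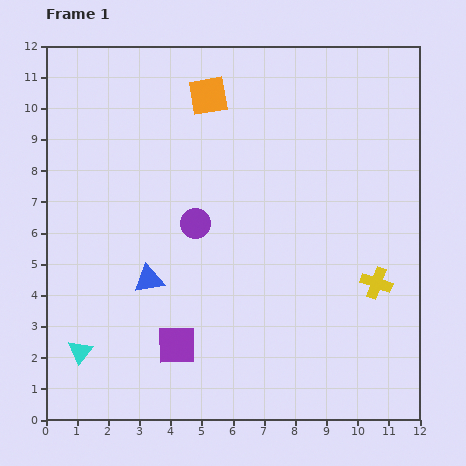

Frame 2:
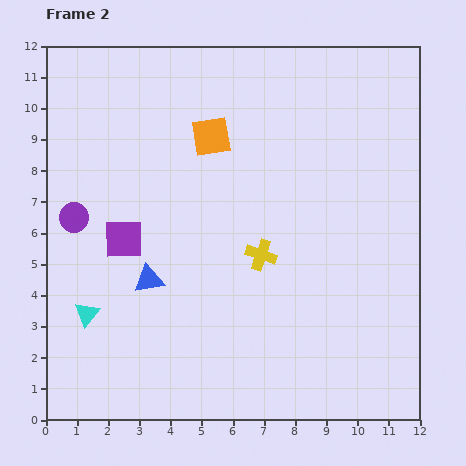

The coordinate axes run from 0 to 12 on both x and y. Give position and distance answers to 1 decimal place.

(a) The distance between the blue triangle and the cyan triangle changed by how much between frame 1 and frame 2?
-0.9

Distance in frame 1: 3.2. Distance in frame 2: 2.3.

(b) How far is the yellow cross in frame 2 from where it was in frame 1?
3.8

The yellow cross moved from (10.6, 4.4) to (6.9, 5.3), a distance of √(3.7² + 0.9²) ≈ 3.8.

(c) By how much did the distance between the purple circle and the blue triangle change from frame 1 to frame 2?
+0.8

Distance in frame 1: 2.3. Distance in frame 2: 3.1.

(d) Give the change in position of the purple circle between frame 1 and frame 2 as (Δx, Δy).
(-3.9, 0.2)

The purple circle was at (4.8, 6.3) in frame 1 and (0.9, 6.5) in frame 2.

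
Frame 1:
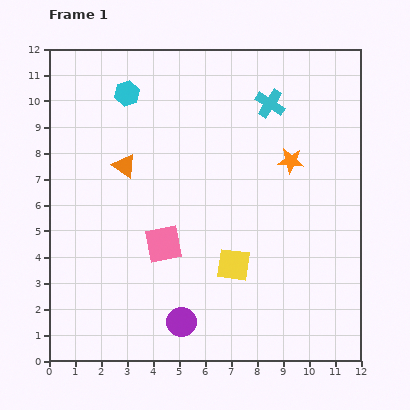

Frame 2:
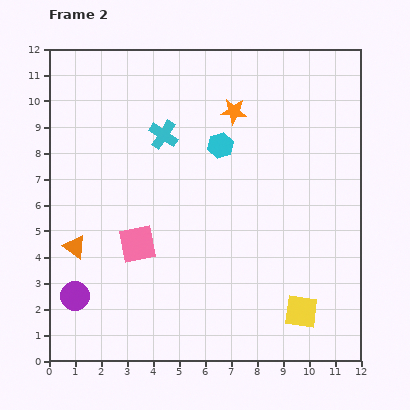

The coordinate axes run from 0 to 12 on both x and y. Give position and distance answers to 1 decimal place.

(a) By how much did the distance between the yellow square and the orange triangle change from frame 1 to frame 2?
+3.4

Distance in frame 1: 5.7. Distance in frame 2: 9.1.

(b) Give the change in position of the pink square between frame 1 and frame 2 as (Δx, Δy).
(-1.0, 0.0)

The pink square was at (4.4, 4.5) in frame 1 and (3.4, 4.5) in frame 2.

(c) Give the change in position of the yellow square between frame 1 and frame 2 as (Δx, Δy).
(2.6, -1.8)

The yellow square was at (7.1, 3.7) in frame 1 and (9.7, 1.9) in frame 2.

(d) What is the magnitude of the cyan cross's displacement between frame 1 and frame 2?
4.3

The cyan cross moved from (8.5, 9.9) to (4.4, 8.7), a distance of √(4.1² + 1.2²) ≈ 4.3.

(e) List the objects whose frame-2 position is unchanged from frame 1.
none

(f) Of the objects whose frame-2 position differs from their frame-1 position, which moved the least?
the pink square

(moved 1.0)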